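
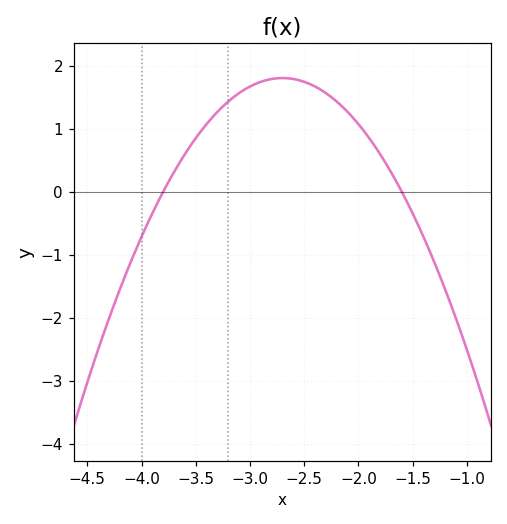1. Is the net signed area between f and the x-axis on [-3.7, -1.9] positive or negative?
positive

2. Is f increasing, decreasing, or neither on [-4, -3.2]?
increasing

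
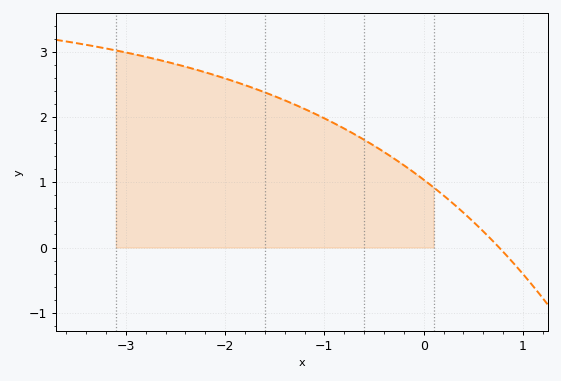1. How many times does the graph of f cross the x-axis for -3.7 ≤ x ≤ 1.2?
1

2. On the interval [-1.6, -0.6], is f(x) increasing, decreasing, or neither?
decreasing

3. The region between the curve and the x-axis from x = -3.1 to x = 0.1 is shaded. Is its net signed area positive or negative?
positive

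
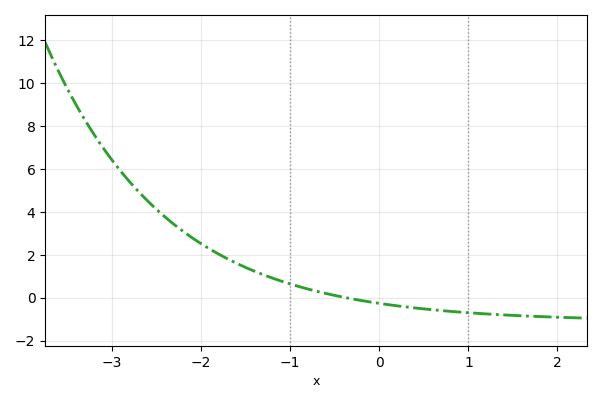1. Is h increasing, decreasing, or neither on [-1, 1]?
decreasing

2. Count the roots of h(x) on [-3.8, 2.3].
1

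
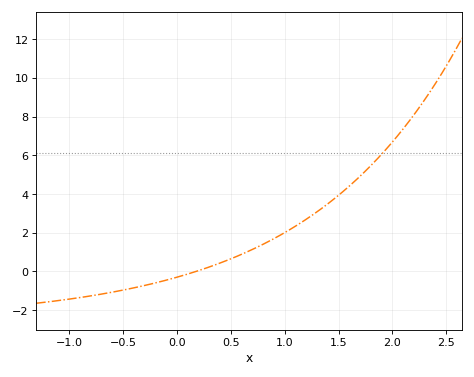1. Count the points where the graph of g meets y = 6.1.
1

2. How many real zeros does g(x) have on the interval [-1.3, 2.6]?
1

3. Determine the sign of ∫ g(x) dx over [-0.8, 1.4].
positive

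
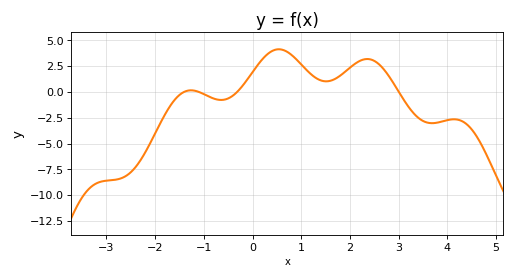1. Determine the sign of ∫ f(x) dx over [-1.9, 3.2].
positive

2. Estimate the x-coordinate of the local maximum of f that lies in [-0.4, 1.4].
0.6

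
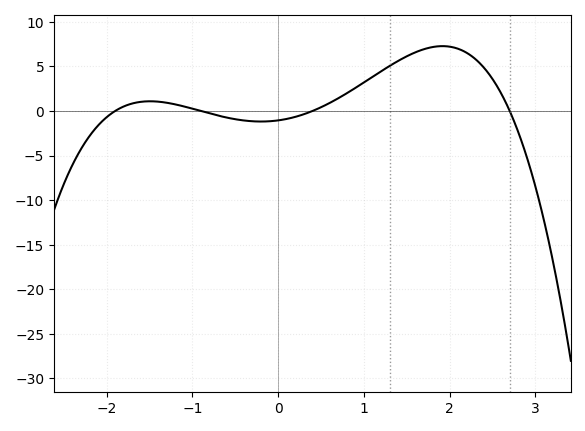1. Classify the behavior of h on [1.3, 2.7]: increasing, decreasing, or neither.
neither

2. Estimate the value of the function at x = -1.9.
0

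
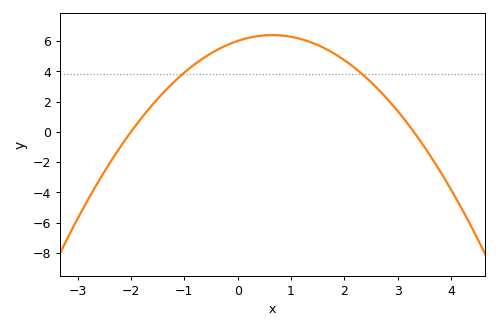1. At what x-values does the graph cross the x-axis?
-2, 3.3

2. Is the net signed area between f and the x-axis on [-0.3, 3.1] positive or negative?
positive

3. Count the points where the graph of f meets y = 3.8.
2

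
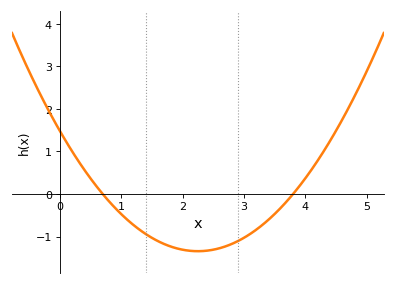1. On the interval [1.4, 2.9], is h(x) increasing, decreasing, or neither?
neither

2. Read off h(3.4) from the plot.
-0.605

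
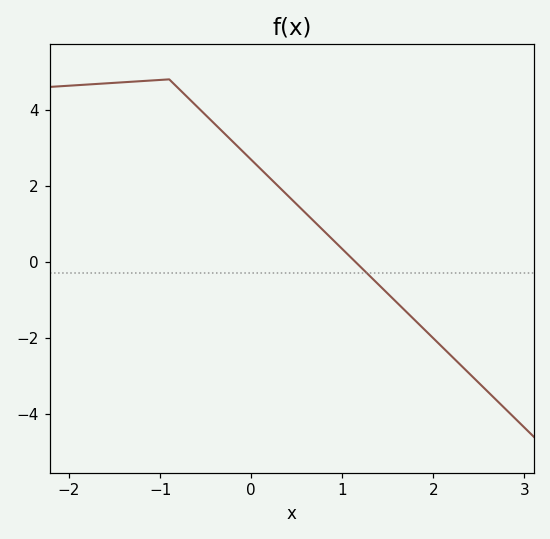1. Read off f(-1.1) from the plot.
4.8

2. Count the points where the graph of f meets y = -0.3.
1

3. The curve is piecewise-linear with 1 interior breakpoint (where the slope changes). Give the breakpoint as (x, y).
(-0.9, 4.8)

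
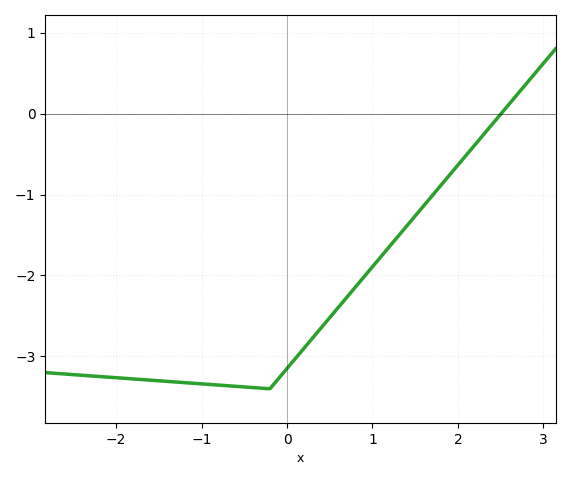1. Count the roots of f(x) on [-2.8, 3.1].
1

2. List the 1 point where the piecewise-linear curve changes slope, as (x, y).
(-0.2, -3.4)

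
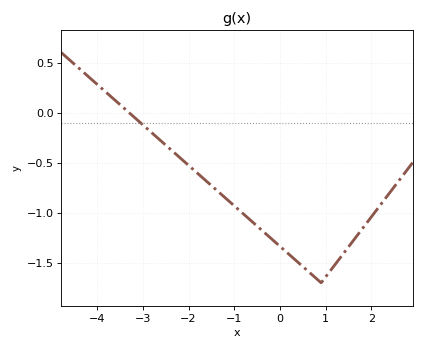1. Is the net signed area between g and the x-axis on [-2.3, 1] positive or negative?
negative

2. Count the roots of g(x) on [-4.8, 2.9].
1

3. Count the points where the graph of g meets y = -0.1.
1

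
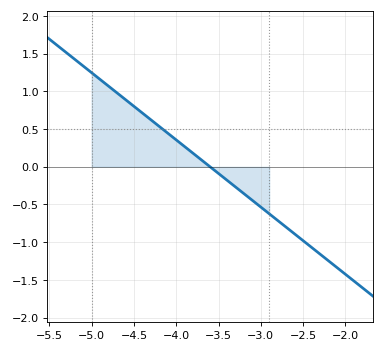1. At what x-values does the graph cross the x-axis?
-3.6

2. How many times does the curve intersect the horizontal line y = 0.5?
1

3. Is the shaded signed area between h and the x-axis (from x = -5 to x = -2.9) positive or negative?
positive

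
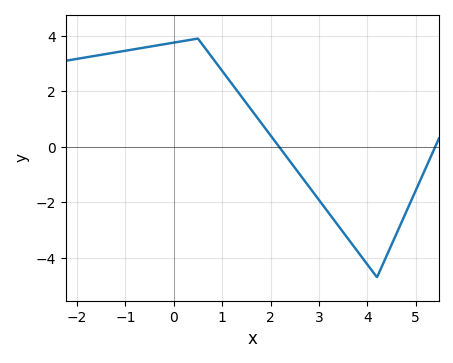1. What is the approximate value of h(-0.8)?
3.6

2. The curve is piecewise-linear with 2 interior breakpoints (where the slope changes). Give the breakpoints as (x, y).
(0.5, 3.9); (4.2, -4.7)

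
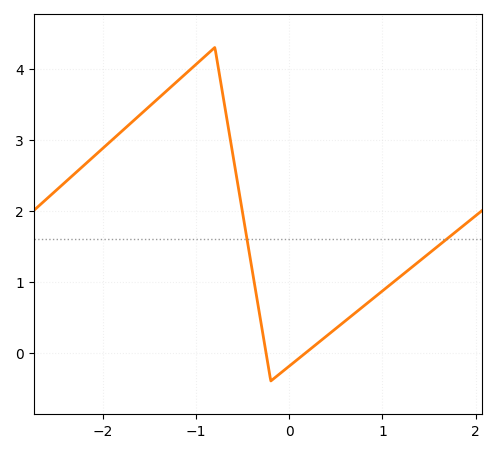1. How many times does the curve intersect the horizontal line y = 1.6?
2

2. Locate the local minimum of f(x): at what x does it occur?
-0.2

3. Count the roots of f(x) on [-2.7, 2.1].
2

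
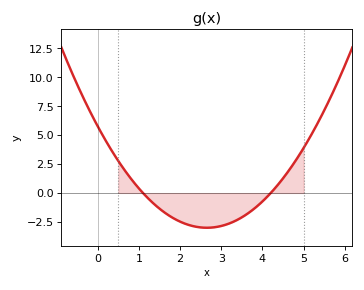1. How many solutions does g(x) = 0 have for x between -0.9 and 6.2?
2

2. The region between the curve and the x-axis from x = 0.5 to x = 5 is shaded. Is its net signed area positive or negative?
negative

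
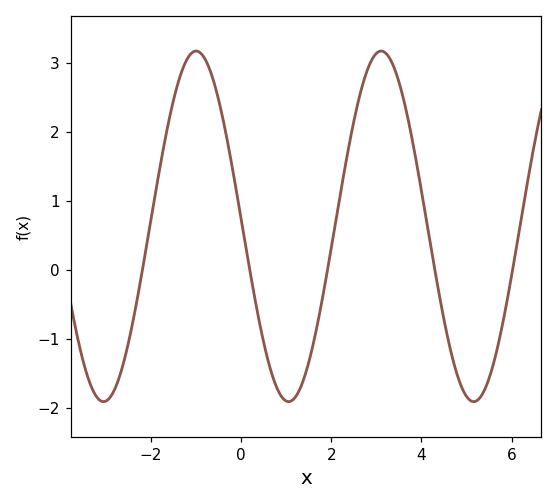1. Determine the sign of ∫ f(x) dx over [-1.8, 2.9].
positive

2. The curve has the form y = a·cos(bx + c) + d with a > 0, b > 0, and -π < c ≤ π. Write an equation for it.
y = 2.54cos(1.53x + 1.53) + 0.63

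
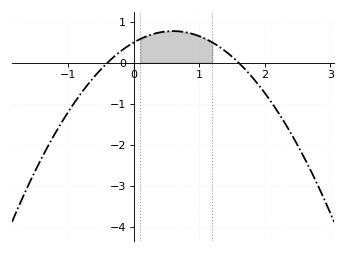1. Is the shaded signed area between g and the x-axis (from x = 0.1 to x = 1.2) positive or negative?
positive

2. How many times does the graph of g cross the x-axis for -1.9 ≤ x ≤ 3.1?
2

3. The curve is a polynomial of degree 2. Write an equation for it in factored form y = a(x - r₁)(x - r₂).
y = -0.77(x + 0.4)(x - 1.6)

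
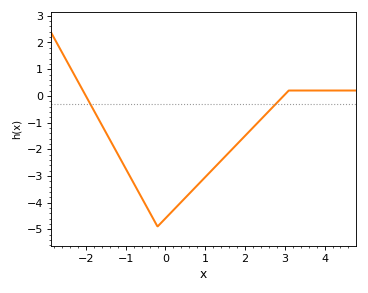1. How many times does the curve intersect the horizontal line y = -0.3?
2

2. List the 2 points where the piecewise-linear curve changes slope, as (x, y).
(-0.2, -4.9); (3.1, 0.2)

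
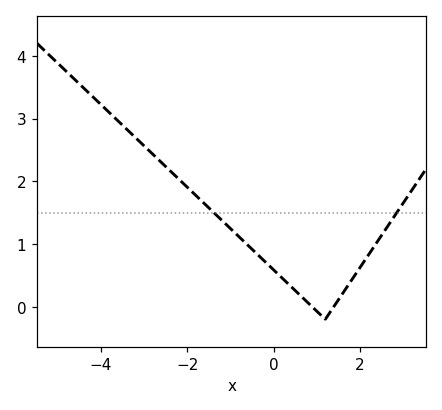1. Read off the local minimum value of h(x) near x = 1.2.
-0.2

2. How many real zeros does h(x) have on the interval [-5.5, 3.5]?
2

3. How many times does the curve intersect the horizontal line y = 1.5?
2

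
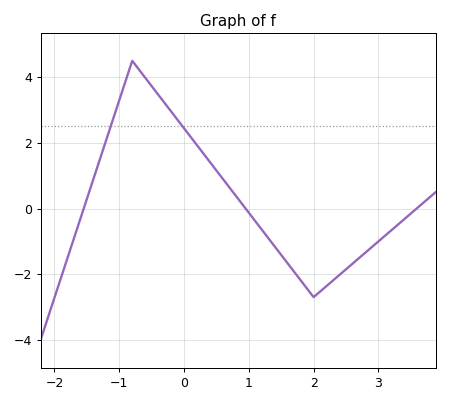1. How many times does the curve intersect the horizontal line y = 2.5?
2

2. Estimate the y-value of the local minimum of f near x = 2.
-2.7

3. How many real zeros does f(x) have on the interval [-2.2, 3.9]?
3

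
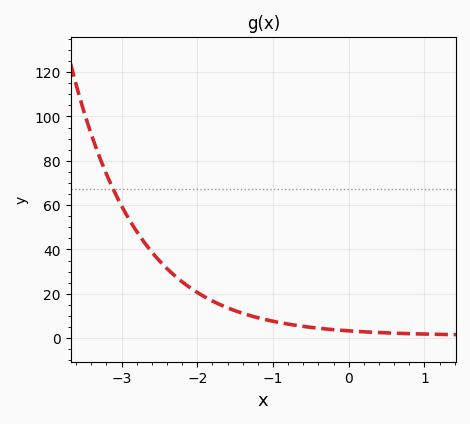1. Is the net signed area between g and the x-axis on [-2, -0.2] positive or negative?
positive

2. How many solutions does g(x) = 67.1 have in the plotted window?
1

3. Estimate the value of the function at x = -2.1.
22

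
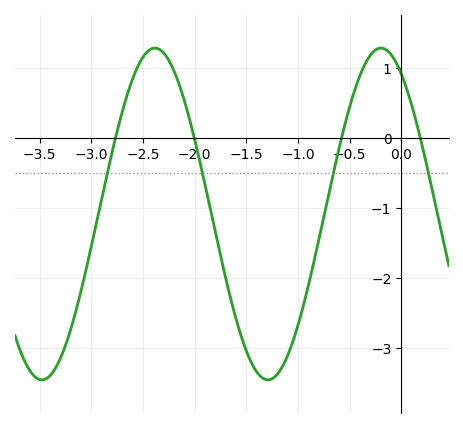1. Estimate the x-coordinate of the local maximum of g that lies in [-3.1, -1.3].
-2.38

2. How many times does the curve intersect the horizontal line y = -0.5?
4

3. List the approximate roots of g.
-2.77, -2, -0.578, 0.187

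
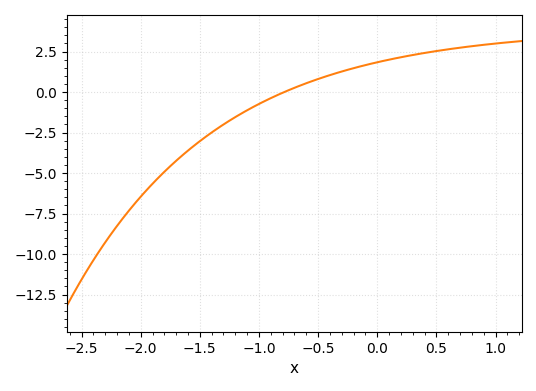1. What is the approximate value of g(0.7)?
2.8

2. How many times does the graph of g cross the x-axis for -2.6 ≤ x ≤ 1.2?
1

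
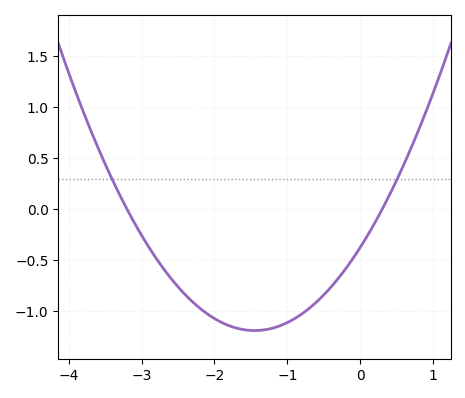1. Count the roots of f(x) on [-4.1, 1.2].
2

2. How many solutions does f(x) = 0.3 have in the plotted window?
2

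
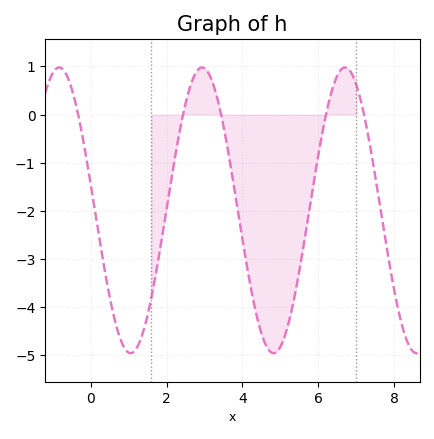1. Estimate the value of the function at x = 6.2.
0.011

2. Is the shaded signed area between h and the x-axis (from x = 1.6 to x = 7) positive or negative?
negative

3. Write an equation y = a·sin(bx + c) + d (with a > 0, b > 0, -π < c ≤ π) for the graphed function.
y = 2.97sin(1.67x + 2.95) - 1.99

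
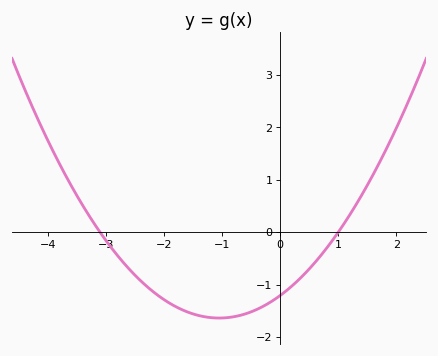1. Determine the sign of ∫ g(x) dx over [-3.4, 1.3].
negative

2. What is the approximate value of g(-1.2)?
-1.63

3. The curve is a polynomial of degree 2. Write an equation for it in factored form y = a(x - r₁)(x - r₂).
y = 0.39(x + 3.1)(x - 1)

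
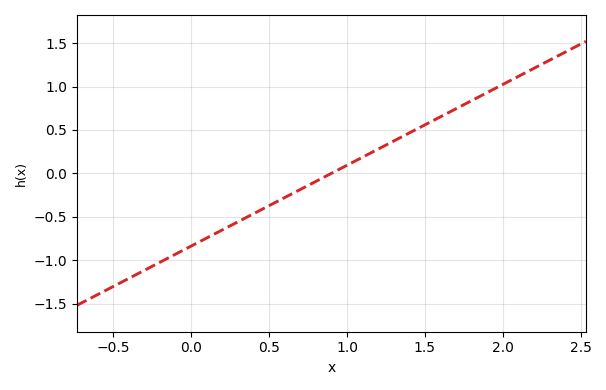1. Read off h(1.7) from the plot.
0.744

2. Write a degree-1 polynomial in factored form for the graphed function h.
y = 0.93(x - 0.9)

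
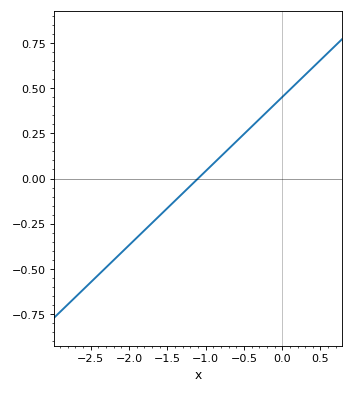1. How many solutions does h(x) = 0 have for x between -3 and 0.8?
1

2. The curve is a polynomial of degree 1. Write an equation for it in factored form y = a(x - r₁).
y = 0.41(x + 1.1)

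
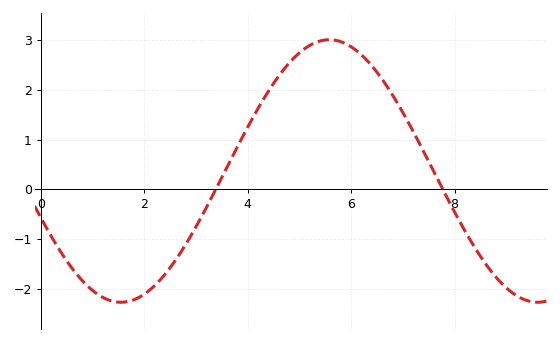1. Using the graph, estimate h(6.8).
1.9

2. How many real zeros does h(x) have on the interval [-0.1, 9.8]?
2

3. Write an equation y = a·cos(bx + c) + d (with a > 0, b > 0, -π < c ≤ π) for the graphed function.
y = 2.64cos(0.78x + 1.93) + 0.37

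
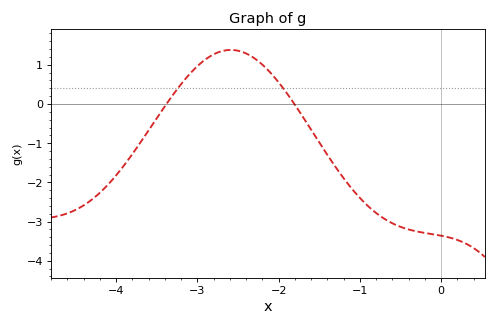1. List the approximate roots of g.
-3.38, -1.81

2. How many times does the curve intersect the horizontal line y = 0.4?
2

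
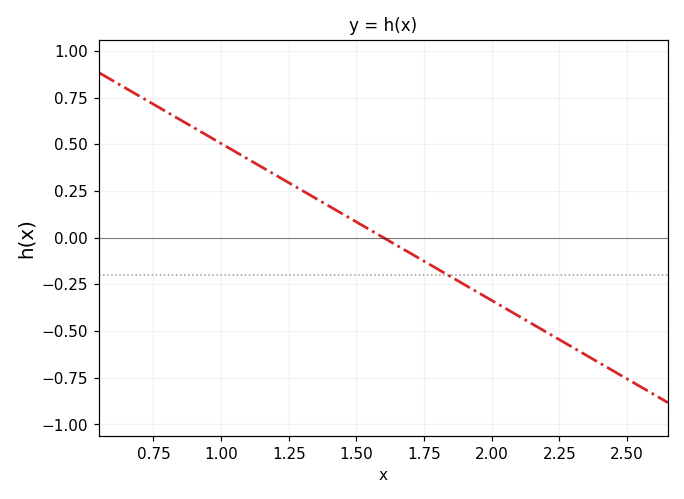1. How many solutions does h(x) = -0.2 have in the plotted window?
1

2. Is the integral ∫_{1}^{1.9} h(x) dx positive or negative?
positive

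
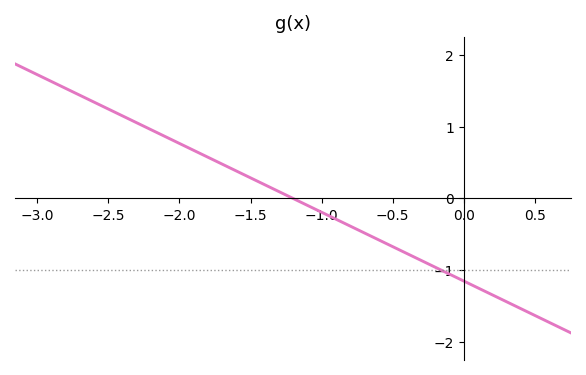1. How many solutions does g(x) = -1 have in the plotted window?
1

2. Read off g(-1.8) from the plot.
0.576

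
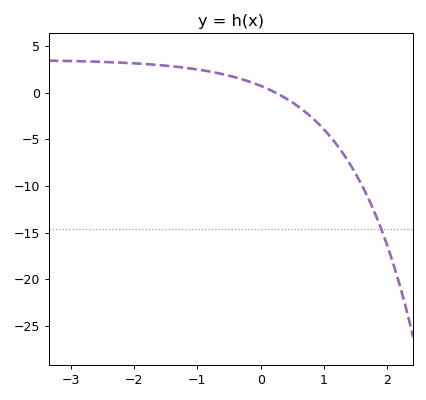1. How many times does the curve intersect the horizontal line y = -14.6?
1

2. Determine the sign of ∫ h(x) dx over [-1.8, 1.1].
positive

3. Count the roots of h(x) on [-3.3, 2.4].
1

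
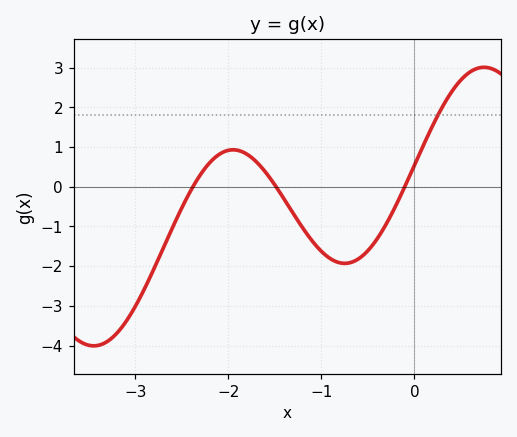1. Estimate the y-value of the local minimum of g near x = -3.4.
-4.01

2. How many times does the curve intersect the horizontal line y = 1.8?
1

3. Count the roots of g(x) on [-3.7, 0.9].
3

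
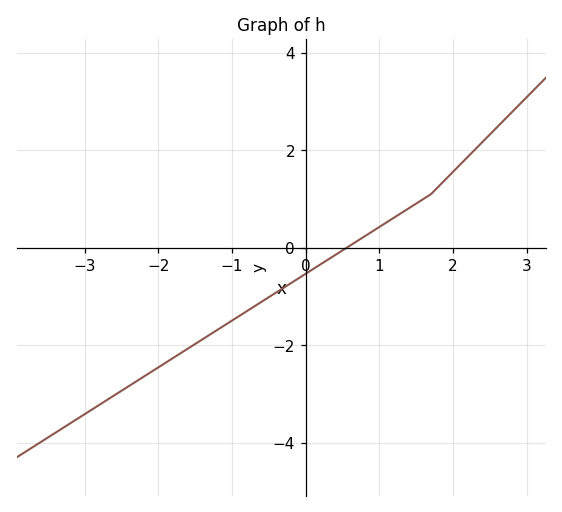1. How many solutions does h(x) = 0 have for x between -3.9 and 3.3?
1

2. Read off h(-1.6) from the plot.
-2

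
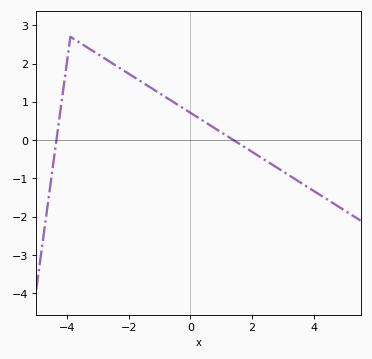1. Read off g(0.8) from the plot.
0.3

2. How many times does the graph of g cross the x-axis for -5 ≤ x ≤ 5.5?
2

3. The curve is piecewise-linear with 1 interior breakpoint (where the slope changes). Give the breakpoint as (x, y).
(-3.9, 2.7)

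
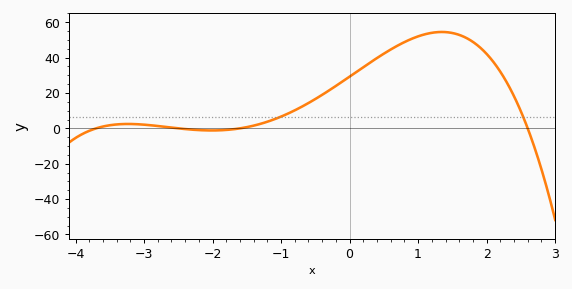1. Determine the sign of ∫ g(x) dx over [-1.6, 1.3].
positive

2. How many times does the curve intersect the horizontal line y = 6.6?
2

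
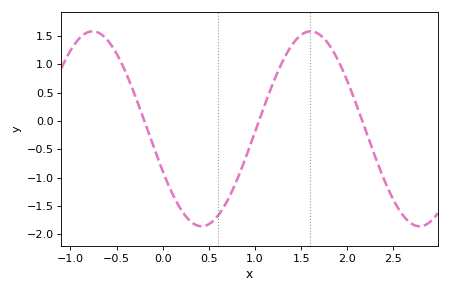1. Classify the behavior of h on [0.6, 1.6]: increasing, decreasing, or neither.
increasing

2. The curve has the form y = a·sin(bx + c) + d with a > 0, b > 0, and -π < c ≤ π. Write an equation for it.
y = 1.72sin(2.7x - 2.7) - 0.14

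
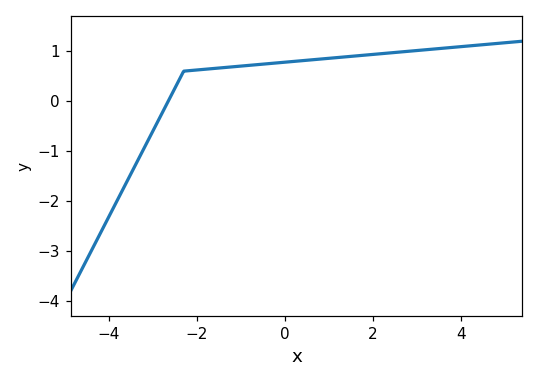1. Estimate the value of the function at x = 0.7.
0.834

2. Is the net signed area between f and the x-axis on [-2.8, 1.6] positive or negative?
positive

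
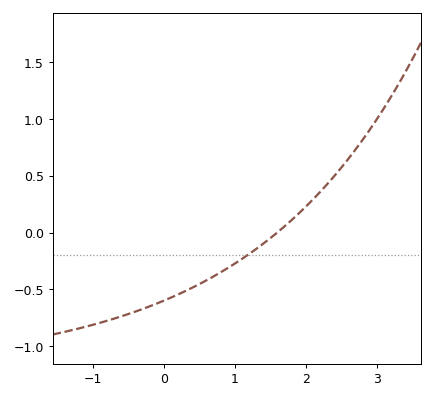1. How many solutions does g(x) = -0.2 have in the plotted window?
1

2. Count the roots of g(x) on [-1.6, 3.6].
1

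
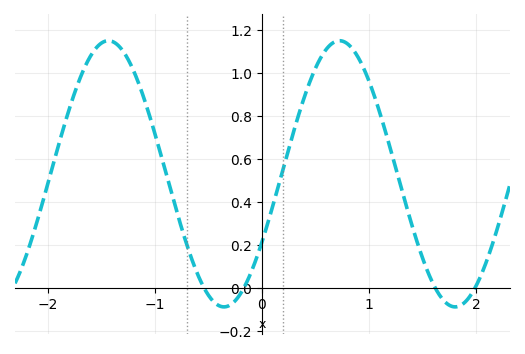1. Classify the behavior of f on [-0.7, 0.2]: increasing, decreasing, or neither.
neither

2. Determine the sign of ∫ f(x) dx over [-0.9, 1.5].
positive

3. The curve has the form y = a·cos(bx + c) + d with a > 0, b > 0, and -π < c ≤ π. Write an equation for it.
y = 0.62cos(2.9x - 2.1) + 0.53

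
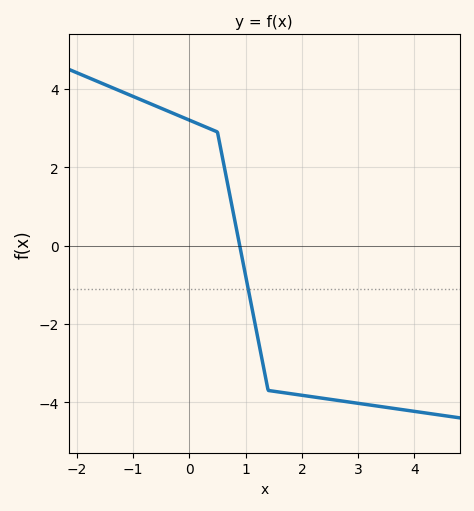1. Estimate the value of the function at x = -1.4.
4.05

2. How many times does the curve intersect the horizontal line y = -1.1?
1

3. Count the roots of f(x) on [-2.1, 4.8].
1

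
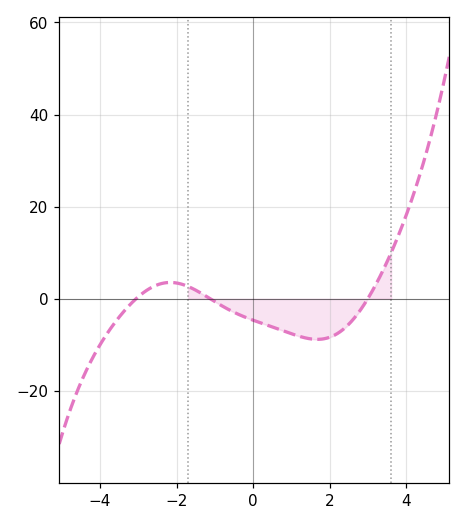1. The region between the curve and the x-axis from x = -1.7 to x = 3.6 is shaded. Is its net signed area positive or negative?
negative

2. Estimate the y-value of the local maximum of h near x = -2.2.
4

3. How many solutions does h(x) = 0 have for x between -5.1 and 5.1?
3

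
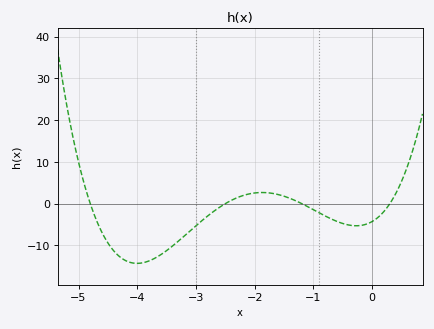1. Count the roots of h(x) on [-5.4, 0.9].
4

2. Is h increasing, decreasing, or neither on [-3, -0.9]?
neither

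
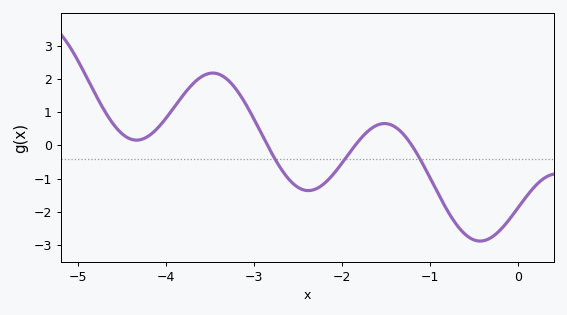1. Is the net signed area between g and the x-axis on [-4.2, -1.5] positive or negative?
positive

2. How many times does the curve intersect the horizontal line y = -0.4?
3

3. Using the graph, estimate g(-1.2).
0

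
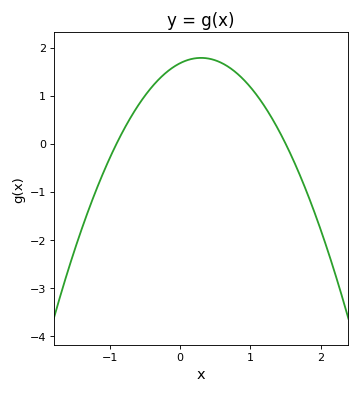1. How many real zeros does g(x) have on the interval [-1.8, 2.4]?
2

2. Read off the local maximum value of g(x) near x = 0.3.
1.79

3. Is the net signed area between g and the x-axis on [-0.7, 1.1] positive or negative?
positive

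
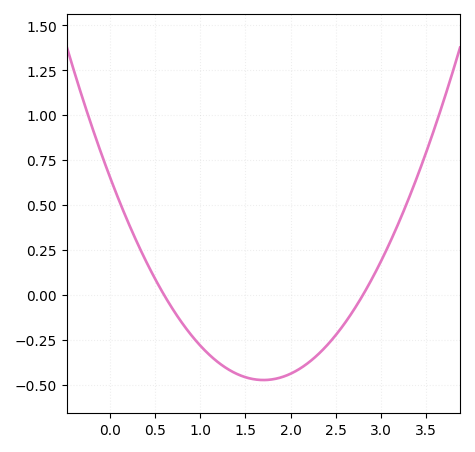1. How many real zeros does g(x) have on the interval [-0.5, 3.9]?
2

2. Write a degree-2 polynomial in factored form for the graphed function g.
y = 0.39(x - 0.6)(x - 2.8)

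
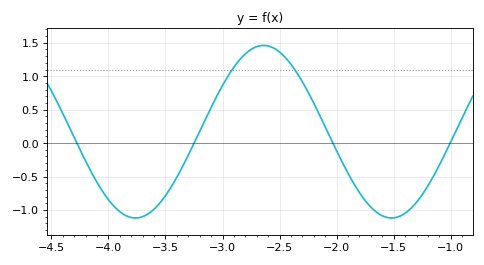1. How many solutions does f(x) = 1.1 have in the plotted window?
2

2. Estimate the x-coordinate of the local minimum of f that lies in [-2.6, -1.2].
-1.52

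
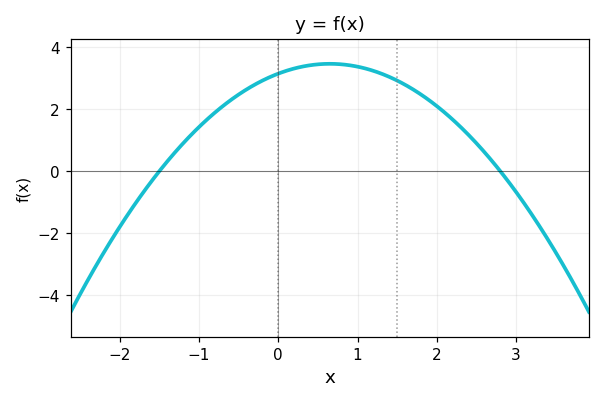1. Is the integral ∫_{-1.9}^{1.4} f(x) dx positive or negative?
positive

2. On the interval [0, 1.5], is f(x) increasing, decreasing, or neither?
neither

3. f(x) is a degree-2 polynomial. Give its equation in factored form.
y = -0.75(x + 1.5)(x - 2.8)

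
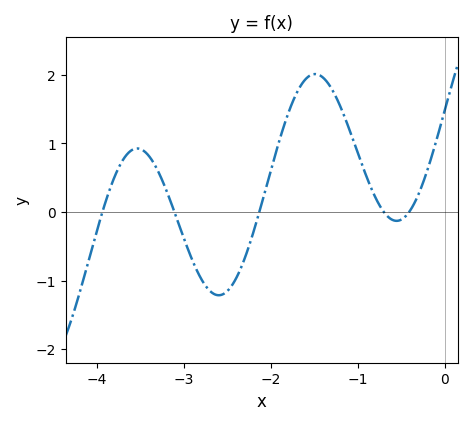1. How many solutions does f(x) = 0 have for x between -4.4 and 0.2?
5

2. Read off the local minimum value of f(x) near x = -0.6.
-0.1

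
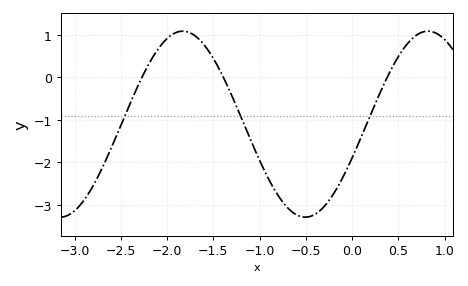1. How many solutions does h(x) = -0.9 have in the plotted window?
3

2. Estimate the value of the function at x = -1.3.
-0.4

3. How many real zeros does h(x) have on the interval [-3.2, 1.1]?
3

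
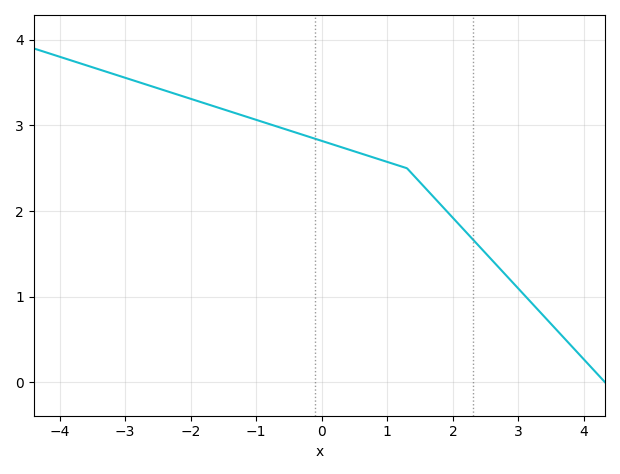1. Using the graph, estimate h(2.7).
1.34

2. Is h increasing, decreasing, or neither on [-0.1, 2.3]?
decreasing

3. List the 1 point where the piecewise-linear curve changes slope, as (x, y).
(1.3, 2.5)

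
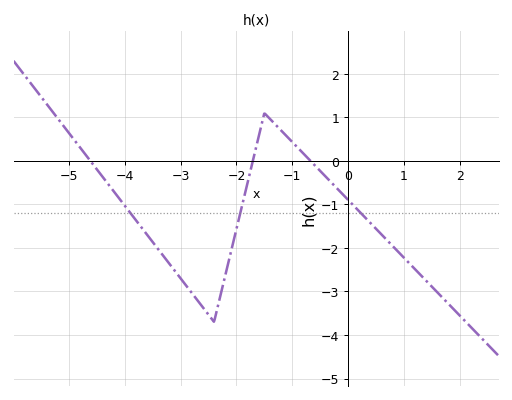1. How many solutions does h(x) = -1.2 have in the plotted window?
3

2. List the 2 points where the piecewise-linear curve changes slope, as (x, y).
(-2.4, -3.7); (-1.5, 1.1)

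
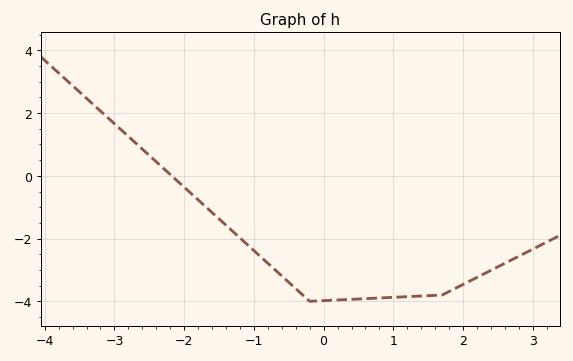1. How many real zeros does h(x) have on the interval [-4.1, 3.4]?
1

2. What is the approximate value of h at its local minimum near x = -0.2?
-4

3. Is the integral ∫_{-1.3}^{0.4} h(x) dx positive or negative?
negative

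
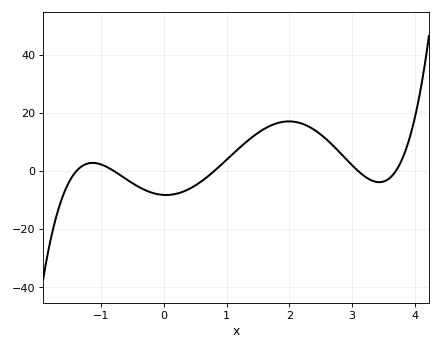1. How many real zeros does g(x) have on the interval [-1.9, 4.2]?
5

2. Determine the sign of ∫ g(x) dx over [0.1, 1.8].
positive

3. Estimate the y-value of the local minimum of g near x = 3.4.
-4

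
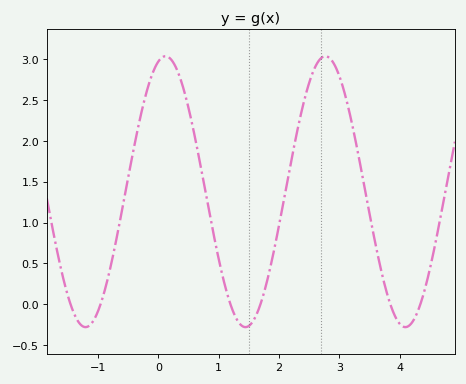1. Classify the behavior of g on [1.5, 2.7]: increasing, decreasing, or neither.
increasing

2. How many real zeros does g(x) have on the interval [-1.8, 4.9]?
6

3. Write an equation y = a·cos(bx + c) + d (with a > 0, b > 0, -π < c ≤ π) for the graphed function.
y = 1.66cos(2.4x - 0.28) + 1.38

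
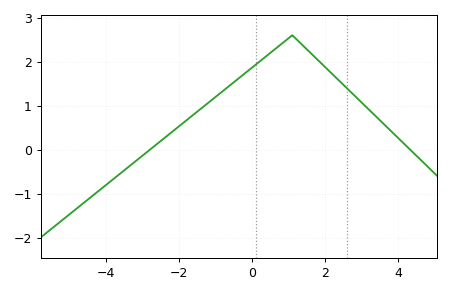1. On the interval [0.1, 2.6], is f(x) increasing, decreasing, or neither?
neither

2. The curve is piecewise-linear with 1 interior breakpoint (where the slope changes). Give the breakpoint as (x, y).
(1.1, 2.6)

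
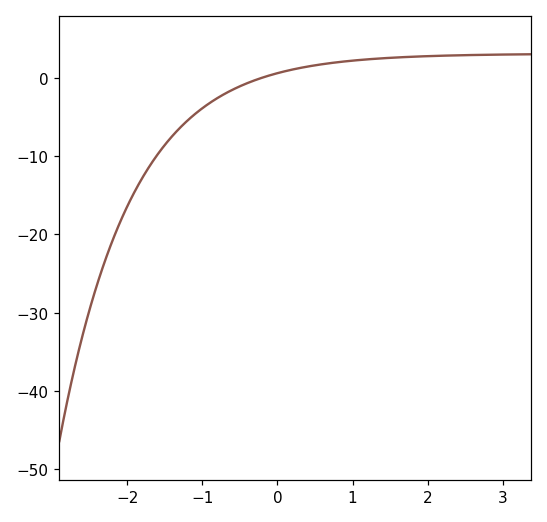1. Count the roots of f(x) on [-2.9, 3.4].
1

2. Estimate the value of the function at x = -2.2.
-21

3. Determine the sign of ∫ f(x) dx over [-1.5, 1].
negative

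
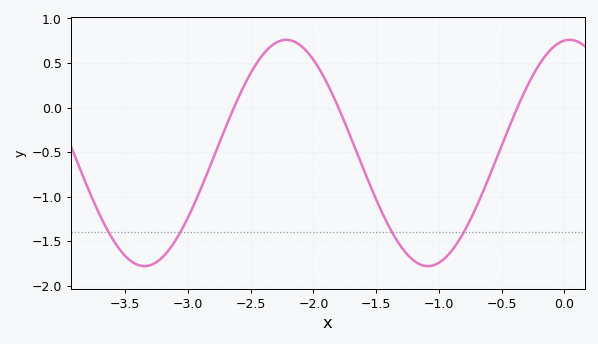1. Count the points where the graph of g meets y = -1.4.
4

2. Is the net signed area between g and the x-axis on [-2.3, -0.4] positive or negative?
negative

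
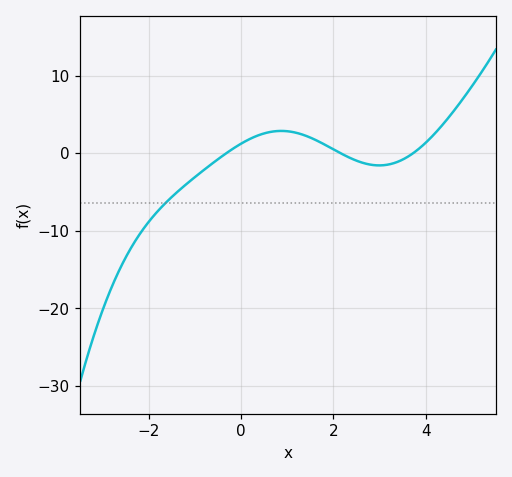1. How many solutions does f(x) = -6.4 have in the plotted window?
1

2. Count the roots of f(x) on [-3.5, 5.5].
3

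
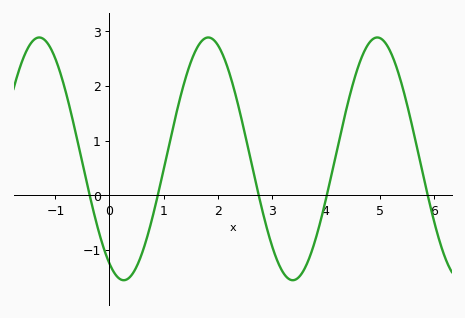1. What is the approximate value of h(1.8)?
2.9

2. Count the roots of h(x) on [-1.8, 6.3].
5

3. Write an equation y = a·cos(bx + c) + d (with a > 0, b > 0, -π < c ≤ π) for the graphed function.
y = 2.22cos(2x + 2.6) + 0.67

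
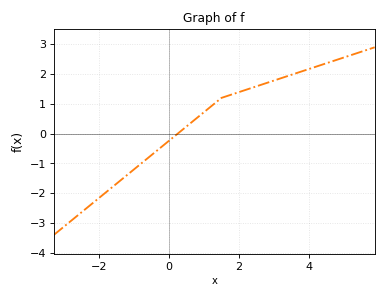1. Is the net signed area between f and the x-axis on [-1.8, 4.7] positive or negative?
positive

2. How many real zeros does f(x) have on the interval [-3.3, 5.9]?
1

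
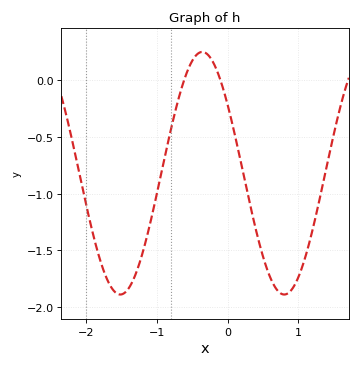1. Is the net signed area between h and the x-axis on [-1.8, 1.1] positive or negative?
negative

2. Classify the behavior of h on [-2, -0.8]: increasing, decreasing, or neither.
neither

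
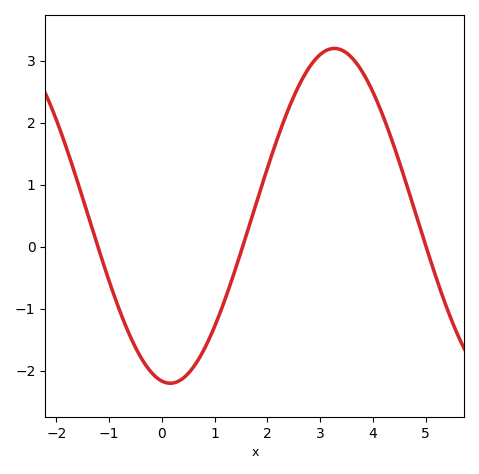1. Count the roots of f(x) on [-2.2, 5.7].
3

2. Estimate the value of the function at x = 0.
-2.2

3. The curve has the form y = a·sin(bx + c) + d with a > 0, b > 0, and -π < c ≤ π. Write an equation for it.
y = 2.7sin(1x - 1.7) + 0.5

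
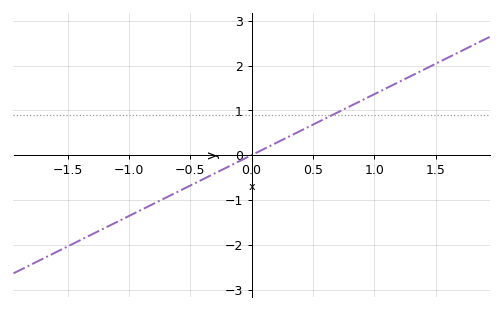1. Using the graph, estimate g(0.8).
1.09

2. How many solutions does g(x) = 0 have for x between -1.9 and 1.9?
1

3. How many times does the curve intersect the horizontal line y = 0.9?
1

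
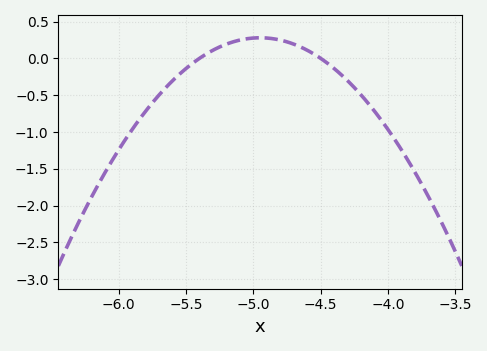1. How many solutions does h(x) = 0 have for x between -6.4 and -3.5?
2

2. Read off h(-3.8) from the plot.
-1.55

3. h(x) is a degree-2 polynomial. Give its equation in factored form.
y = -1.38(x + 5.4)(x + 4.5)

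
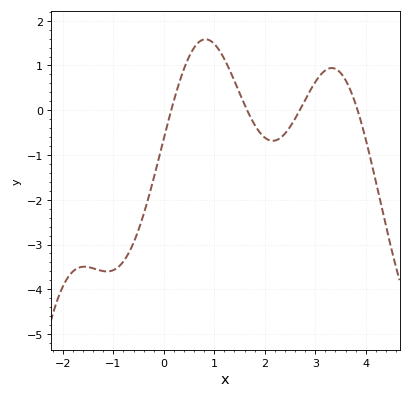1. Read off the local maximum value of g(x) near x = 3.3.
0.9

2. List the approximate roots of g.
0.1, 1.7, 2.7, 3.8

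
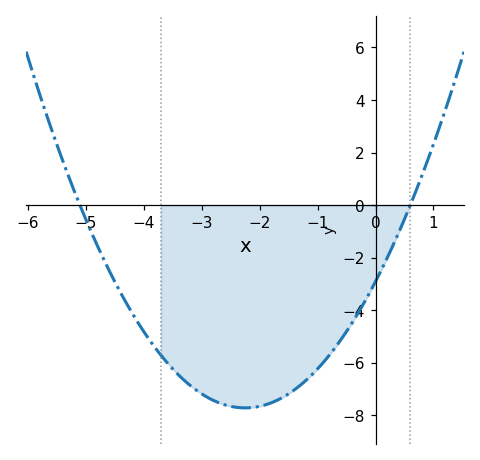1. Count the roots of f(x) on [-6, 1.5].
2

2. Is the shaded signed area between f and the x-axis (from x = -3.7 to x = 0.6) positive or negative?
negative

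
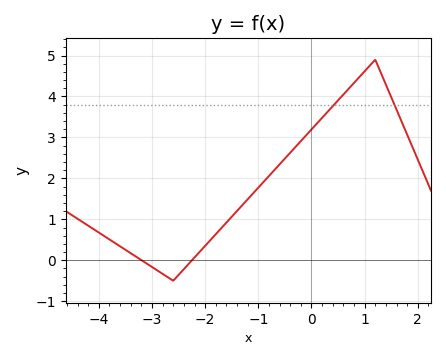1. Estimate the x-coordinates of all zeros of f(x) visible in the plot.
-3.2, -2.2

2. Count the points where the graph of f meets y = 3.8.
2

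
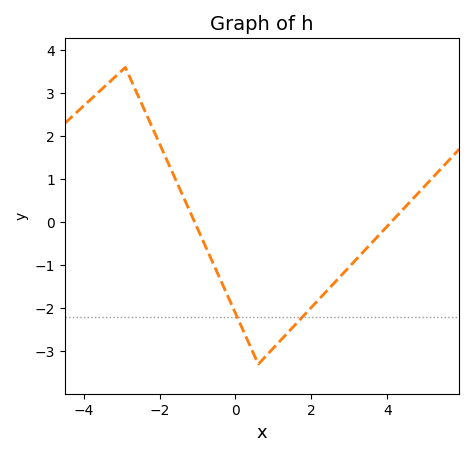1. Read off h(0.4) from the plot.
-2.91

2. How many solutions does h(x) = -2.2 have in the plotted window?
2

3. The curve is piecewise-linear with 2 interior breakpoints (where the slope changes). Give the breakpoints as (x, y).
(-2.9, 3.6); (0.6, -3.3)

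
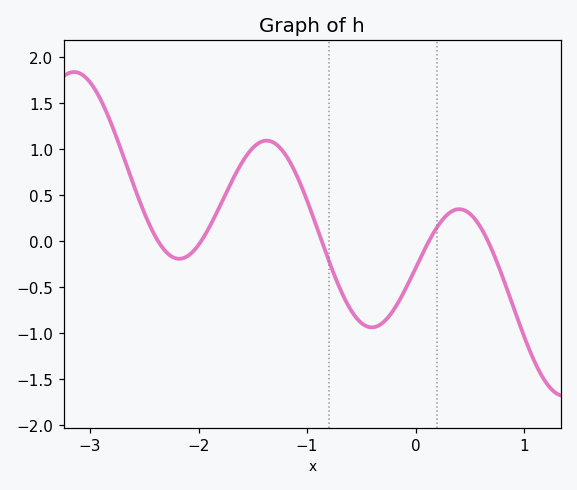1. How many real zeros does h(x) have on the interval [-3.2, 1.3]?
5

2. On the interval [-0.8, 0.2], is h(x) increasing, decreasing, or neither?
neither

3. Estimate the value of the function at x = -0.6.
-0.75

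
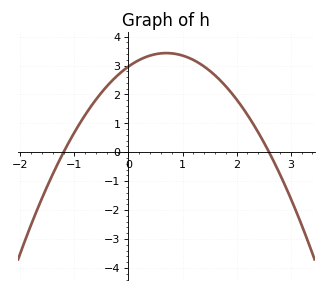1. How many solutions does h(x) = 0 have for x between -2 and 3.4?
2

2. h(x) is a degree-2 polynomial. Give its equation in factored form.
y = -0.95(x + 1.2)(x - 2.6)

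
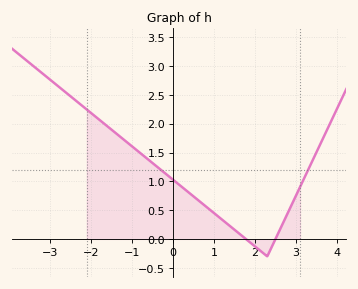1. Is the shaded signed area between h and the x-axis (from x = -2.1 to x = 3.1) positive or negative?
positive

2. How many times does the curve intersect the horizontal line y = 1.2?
2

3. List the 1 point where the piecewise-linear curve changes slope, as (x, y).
(2.3, -0.3)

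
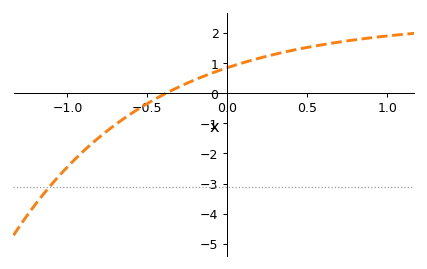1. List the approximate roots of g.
-0.4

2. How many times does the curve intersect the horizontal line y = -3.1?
1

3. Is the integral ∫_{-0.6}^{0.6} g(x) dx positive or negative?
positive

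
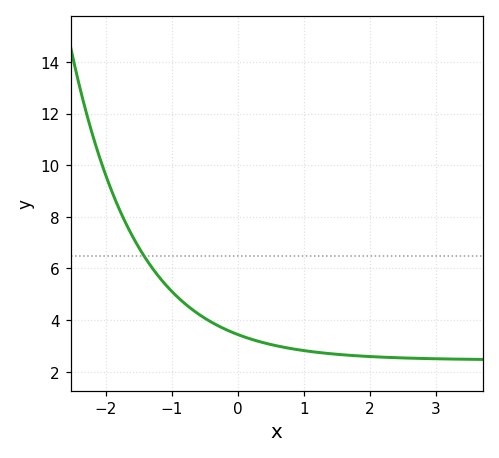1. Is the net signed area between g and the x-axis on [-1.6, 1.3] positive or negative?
positive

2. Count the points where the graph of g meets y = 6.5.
1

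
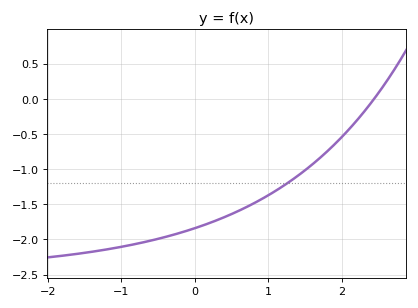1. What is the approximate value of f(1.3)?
-1.17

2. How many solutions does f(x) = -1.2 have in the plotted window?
1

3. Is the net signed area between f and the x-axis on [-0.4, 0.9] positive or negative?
negative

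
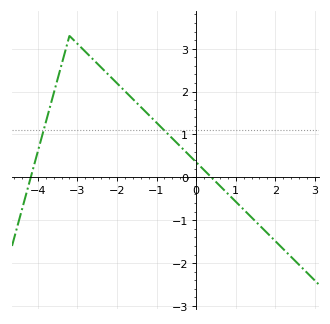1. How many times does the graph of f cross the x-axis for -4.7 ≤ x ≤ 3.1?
2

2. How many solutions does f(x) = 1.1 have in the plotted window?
2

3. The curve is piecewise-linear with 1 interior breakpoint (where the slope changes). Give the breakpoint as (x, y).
(-3.2, 3.3)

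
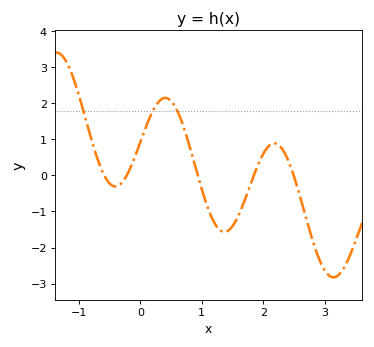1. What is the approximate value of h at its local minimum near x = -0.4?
-0.305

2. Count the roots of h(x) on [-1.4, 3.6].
5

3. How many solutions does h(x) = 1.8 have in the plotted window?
3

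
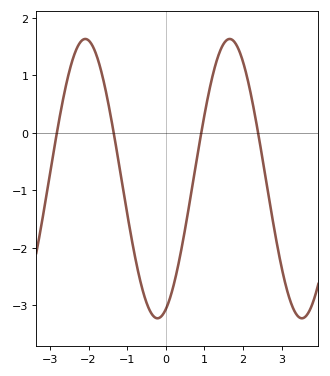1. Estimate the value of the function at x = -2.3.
1.47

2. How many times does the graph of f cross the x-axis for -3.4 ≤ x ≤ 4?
4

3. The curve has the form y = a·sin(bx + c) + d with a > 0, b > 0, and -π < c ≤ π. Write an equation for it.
y = 2.43sin(1.68x - 1.21) - 0.8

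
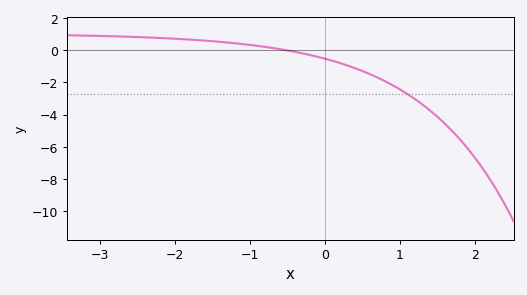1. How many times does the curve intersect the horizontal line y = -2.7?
1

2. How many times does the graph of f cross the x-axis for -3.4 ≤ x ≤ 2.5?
1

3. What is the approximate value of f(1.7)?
-5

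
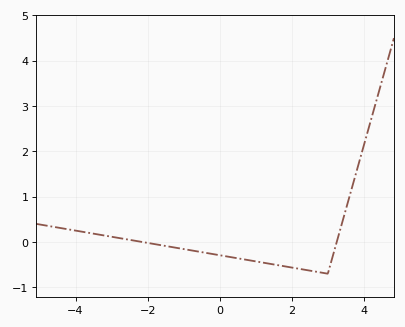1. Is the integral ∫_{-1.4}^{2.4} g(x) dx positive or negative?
negative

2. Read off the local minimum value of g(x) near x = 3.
-0.7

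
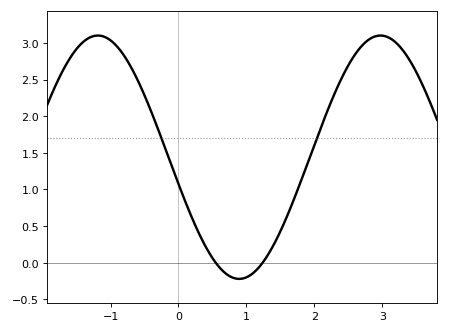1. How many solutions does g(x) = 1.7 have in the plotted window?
2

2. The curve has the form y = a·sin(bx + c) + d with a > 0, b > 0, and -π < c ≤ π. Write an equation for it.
y = 1.66sin(1.5x - 2.9) + 1.44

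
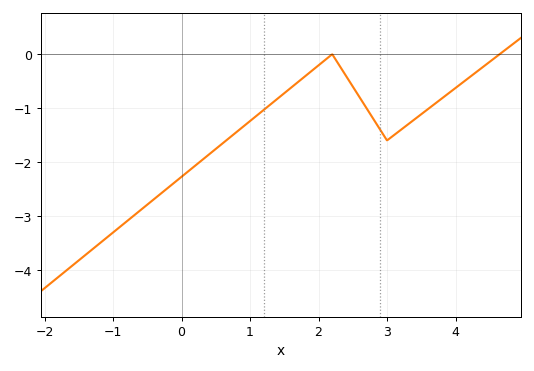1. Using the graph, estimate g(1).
-1.24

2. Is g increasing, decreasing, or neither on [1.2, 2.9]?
neither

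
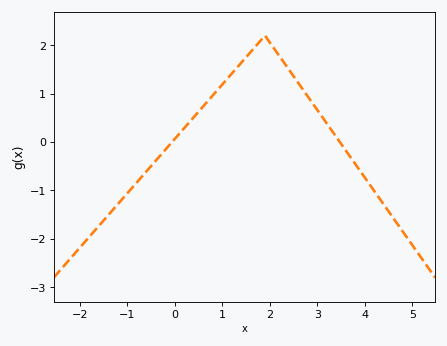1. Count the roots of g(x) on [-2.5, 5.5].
2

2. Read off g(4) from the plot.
-0.731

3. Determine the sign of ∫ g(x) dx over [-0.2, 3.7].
positive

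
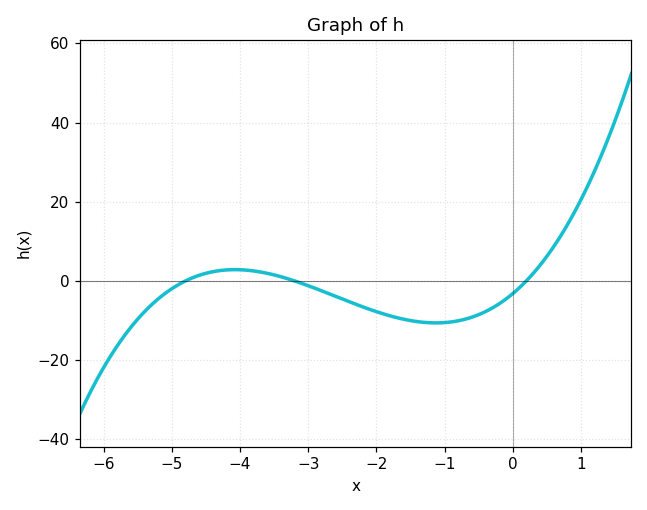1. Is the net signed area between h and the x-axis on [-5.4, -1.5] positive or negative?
negative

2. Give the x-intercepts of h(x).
-4.8, -3.2, 0.2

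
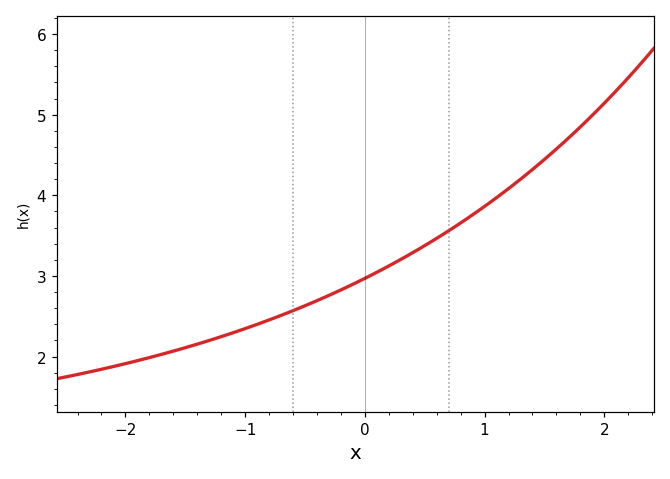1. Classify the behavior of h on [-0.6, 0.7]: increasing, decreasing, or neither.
increasing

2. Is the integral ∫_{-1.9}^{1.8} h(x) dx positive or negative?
positive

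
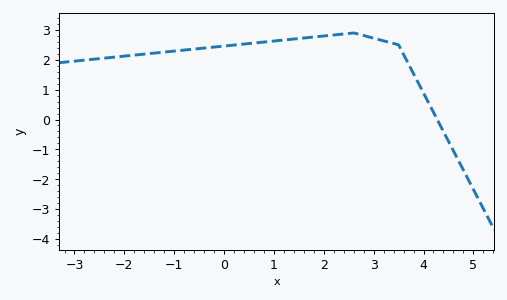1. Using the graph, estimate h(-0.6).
2.36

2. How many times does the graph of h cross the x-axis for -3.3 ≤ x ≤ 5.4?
1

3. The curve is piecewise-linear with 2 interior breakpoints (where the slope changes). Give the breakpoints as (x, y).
(2.6, 2.9); (3.5, 2.5)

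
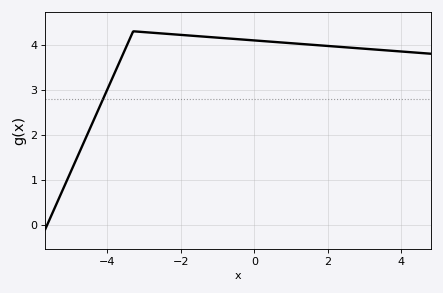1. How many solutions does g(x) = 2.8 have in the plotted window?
1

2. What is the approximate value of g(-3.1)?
4.29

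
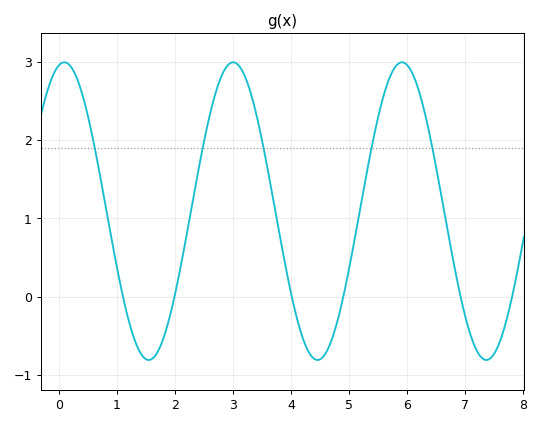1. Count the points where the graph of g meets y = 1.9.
5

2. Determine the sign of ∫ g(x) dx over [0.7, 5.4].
positive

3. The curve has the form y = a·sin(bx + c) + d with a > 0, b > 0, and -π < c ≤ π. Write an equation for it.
y = 1.9sin(2.2x + 1.4) + 1.09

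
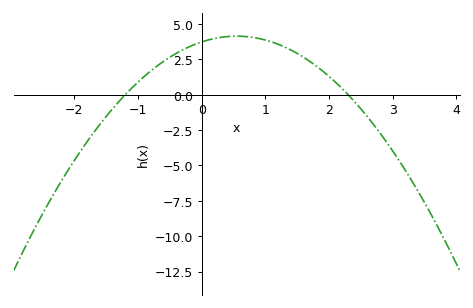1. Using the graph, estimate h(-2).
-4.6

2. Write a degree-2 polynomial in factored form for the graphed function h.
y = -1.35(x + 1.2)(x - 2.3)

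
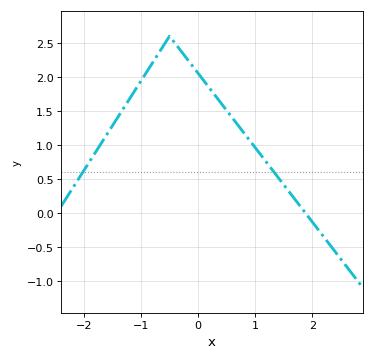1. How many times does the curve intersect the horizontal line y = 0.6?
2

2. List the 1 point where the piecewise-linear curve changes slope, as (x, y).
(-0.5, 2.6)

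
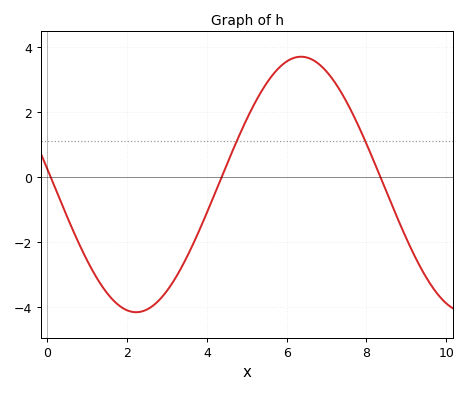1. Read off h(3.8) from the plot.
-1.6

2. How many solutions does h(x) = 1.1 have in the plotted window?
2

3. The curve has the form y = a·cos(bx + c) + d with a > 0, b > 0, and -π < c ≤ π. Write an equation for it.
y = 3.94cos(0.76x + 1.5) - 0.23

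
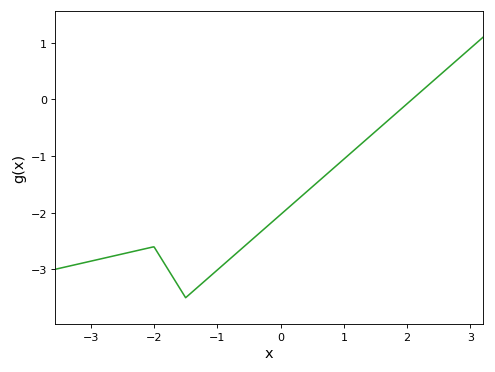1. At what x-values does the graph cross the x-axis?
2.1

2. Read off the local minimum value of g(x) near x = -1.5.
-3.5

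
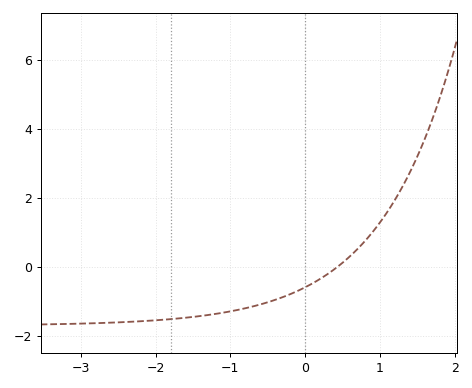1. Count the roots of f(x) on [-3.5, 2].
1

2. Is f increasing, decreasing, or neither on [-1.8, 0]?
increasing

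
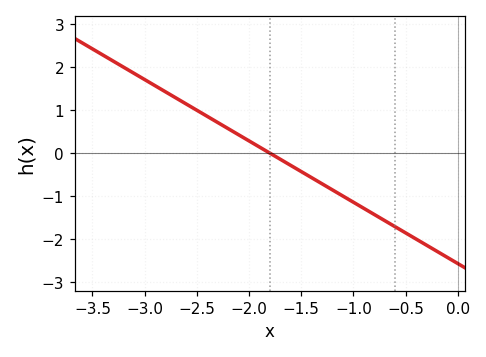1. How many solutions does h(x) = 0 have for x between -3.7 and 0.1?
1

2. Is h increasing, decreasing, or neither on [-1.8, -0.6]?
decreasing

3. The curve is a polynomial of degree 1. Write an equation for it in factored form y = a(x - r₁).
y = -1.43(x + 1.8)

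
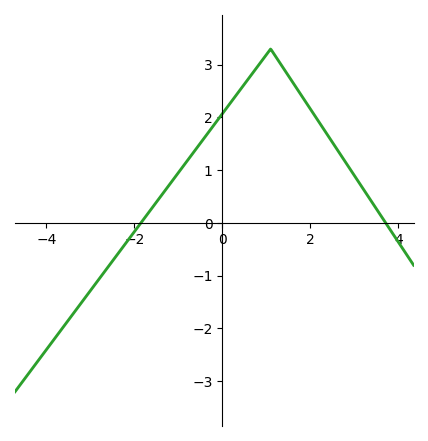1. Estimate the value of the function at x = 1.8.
2.4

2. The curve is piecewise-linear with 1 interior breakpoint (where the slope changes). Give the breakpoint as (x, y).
(1.1, 3.3)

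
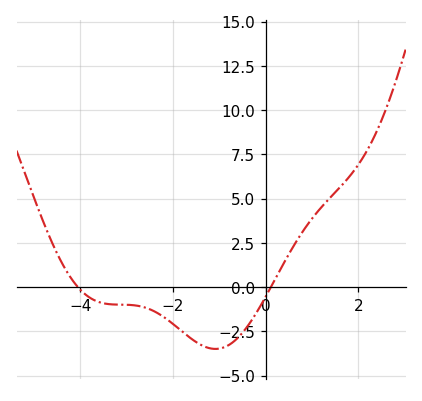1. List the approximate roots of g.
-4.06, 0.114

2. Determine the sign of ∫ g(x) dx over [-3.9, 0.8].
negative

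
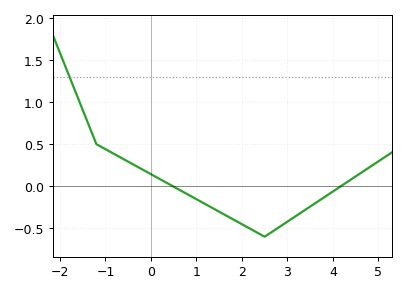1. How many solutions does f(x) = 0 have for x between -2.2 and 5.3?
2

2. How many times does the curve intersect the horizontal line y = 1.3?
1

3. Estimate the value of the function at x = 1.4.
-0.273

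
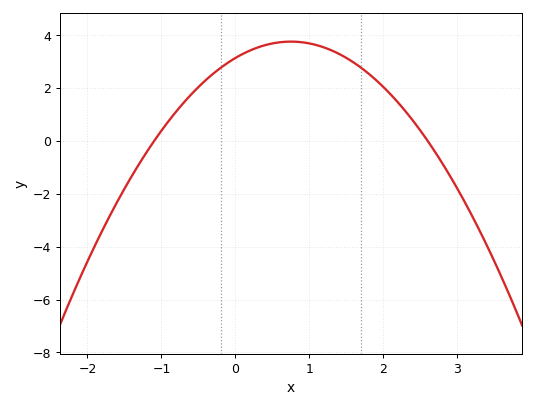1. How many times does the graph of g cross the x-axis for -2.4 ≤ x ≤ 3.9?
2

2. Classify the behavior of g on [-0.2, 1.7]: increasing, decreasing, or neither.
neither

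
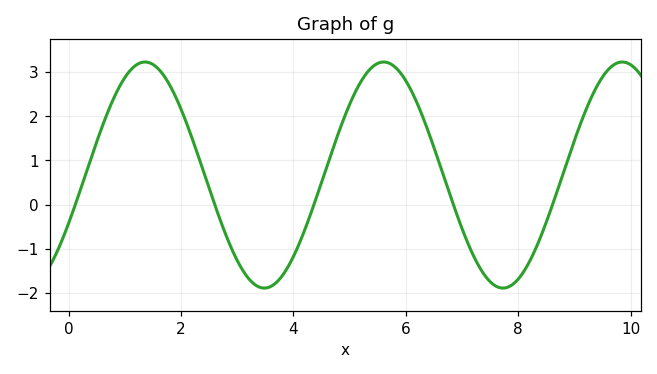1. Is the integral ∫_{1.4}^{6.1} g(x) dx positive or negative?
positive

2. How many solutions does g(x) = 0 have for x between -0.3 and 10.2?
5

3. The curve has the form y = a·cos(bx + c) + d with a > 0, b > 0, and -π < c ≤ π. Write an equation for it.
y = 2.56cos(1.5x - 2) + 0.67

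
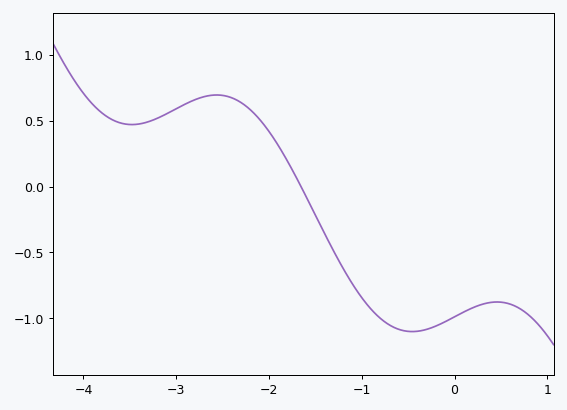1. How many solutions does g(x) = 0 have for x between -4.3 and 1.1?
1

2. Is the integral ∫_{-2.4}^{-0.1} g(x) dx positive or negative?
negative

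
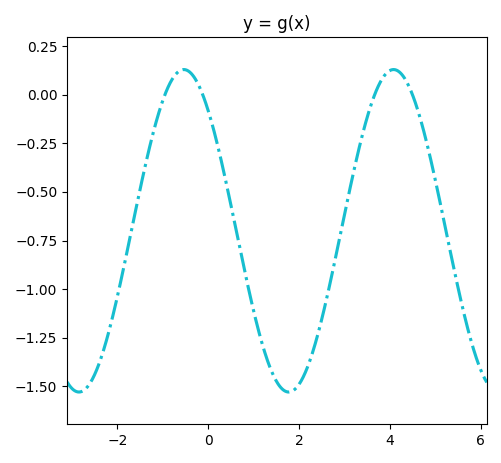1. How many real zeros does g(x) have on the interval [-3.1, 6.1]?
4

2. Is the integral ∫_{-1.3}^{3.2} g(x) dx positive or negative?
negative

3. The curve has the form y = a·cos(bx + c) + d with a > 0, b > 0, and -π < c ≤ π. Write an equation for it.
y = 0.83cos(1.4x + 0.73) - 0.7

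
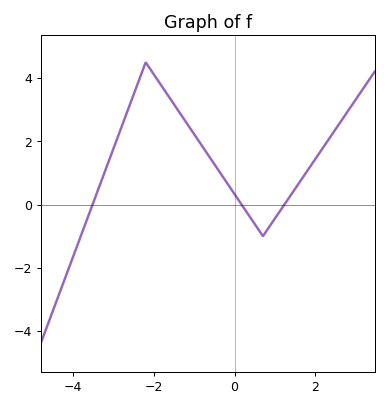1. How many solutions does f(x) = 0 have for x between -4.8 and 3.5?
3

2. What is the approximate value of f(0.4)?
-0.4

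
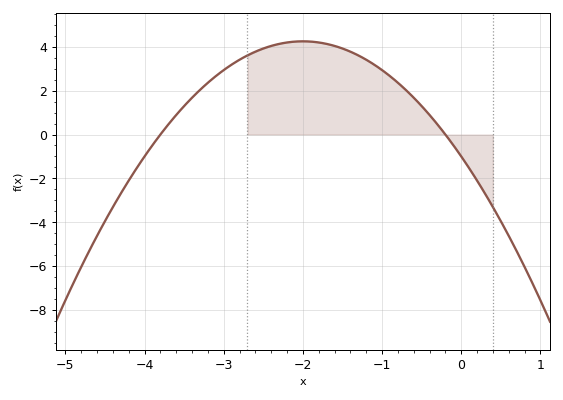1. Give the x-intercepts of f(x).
-3.8, -0.2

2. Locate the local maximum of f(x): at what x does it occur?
-2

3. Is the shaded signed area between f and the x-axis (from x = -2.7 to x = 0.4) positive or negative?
positive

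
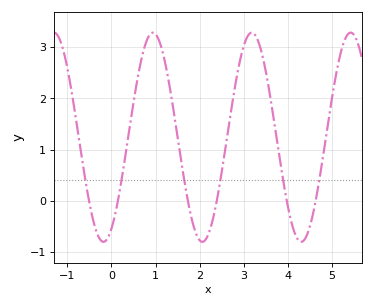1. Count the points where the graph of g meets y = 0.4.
6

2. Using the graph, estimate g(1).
3.25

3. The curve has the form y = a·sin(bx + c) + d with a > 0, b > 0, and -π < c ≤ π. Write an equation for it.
y = 2.04sin(2.8x - 1.06) + 1.24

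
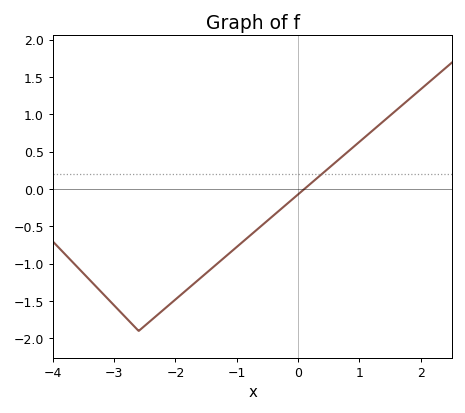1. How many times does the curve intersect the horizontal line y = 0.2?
1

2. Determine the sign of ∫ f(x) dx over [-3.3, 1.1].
negative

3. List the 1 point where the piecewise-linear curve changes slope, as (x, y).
(-2.6, -1.9)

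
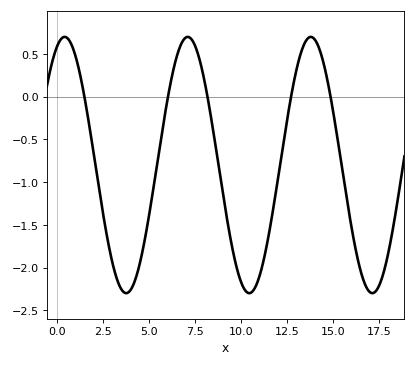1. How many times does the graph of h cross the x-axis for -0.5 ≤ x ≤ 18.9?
5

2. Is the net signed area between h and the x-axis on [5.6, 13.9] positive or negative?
negative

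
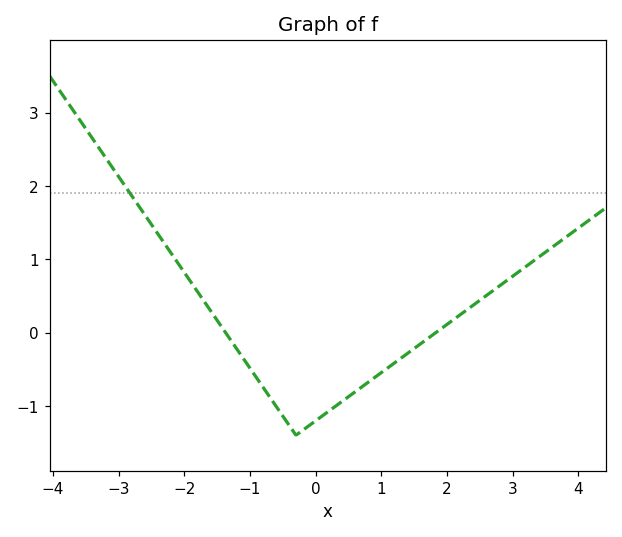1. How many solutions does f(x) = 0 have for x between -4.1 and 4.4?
2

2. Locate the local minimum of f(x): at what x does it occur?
-0.3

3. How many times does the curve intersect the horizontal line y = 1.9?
1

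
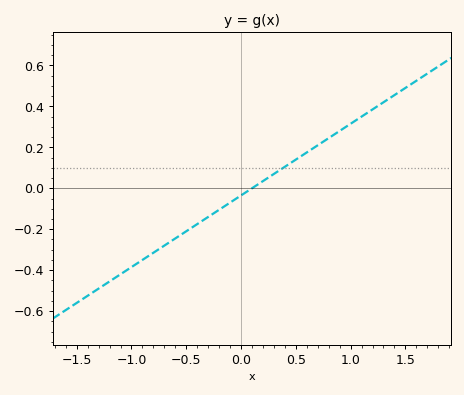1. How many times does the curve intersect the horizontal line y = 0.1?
1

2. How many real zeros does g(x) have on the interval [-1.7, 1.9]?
1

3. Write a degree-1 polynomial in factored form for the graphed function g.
y = 0.35(x - 0.1)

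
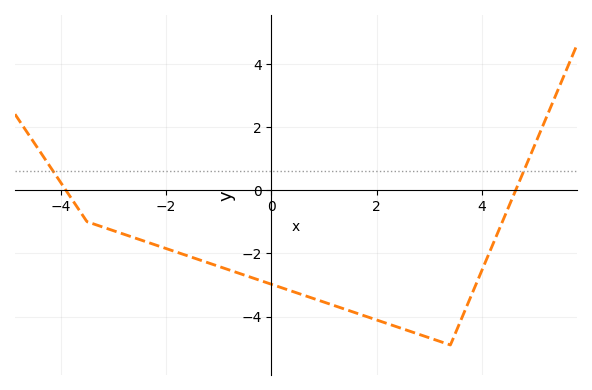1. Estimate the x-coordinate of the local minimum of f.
3.4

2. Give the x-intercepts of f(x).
-3.9, 4.64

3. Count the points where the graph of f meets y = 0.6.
2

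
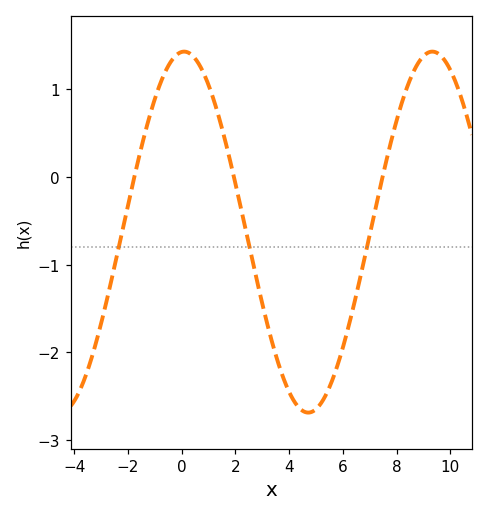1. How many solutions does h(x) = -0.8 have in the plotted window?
3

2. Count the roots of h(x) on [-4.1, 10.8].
3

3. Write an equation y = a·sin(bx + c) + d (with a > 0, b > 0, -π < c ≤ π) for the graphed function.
y = 2.06sin(0.68x + 1.5) - 0.63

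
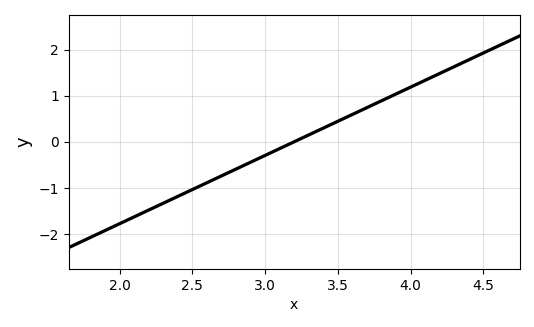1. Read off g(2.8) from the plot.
-0.6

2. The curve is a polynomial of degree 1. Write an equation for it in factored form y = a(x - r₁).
y = 1.48(x - 3.2)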